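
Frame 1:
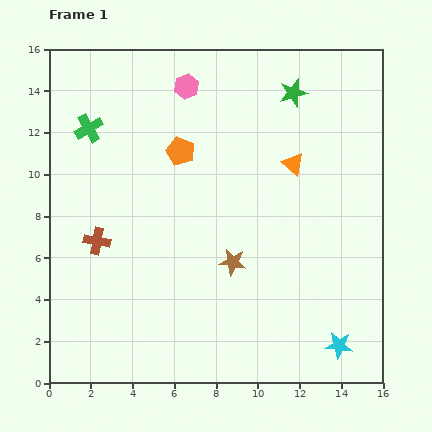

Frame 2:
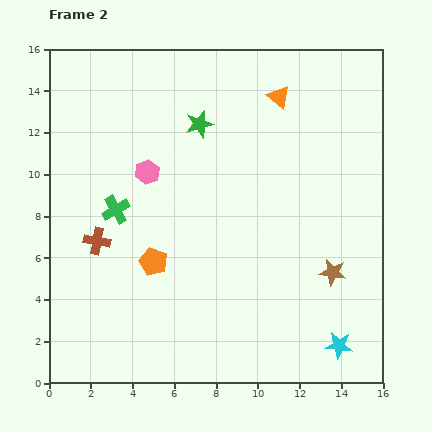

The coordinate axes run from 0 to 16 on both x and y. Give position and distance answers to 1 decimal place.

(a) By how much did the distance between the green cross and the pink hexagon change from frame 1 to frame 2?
-2.8

Distance in frame 1: 5.1. Distance in frame 2: 2.3.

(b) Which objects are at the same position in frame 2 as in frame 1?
the brown cross, the cyan star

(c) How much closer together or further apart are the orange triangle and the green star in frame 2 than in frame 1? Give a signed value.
+0.6

Distance in frame 1: 3.4. Distance in frame 2: 4.0.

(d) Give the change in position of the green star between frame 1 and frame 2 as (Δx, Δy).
(-4.5, -1.5)

The green star was at (11.7, 13.9) in frame 1 and (7.2, 12.4) in frame 2.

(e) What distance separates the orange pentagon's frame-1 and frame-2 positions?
5.5

The orange pentagon moved from (6.3, 11.1) to (5.0, 5.8), a distance of √(1.3² + 5.3²) ≈ 5.5.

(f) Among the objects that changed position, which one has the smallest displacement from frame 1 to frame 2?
the orange triangle

(moved 3.3)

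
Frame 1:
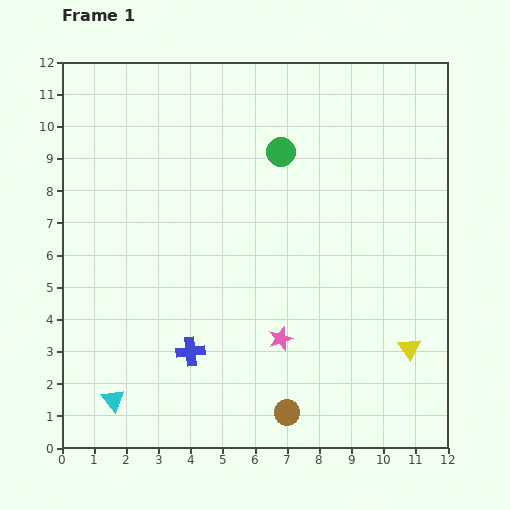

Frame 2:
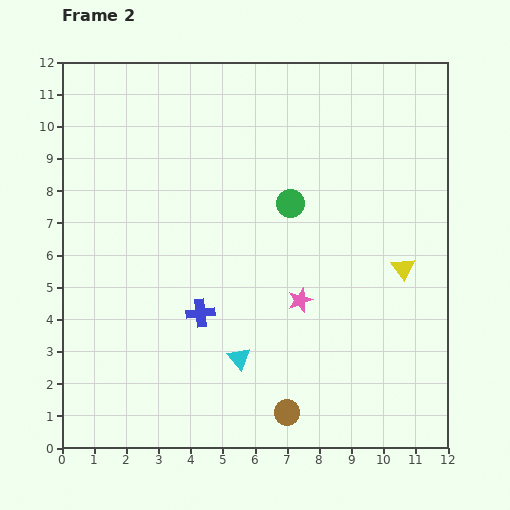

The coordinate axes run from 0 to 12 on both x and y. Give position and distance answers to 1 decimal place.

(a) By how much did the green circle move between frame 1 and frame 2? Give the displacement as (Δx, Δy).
(0.3, -1.6)

The green circle was at (6.8, 9.2) in frame 1 and (7.1, 7.6) in frame 2.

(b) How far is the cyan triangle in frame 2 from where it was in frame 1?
4.1

The cyan triangle moved from (1.6, 1.5) to (5.5, 2.8), a distance of √(3.9² + 1.3²) ≈ 4.1.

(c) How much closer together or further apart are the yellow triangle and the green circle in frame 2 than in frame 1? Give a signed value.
-3.3

Distance in frame 1: 7.3. Distance in frame 2: 4.0.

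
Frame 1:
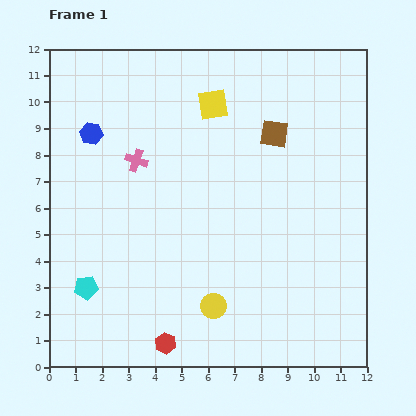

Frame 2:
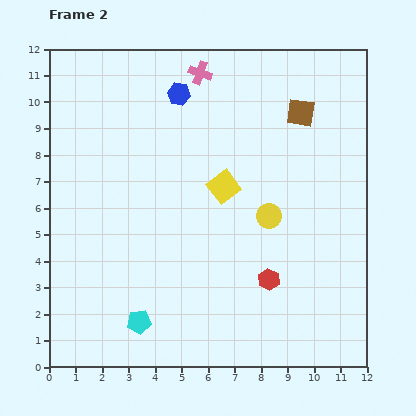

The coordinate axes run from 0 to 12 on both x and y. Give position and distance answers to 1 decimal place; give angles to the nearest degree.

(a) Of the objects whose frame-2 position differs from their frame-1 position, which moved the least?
the brown square

(moved 1.3)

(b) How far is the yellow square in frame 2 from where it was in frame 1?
3.1

The yellow square moved from (6.2, 9.9) to (6.6, 6.8), a distance of √(0.4² + 3.1²) ≈ 3.1.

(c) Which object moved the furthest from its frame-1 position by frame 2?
the red hexagon

(moved 4.6; next 4.1)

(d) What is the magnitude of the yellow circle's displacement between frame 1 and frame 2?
4.0

The yellow circle moved from (6.2, 2.3) to (8.3, 5.7), a distance of √(2.1² + 3.4²) ≈ 4.0.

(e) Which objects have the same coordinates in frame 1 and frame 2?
none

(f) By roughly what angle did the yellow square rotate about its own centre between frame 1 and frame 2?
28° counter-clockwise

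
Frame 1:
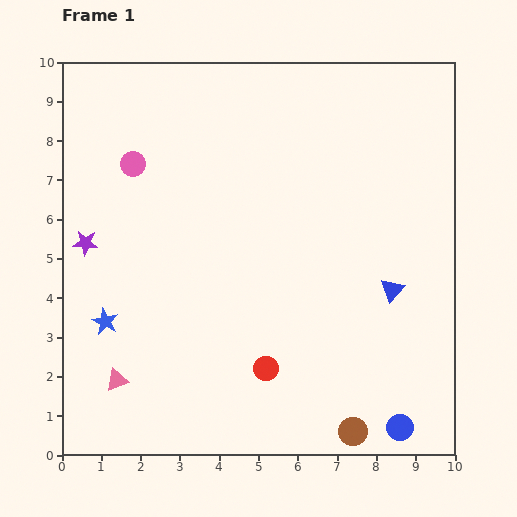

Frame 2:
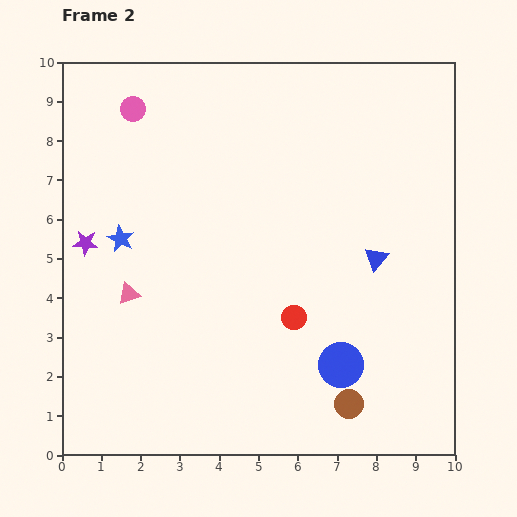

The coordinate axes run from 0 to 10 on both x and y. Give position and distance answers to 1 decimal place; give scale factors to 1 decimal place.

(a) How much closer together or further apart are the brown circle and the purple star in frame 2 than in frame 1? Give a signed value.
-0.4

Distance in frame 1: 8.3. Distance in frame 2: 7.9.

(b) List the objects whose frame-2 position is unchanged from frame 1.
the purple star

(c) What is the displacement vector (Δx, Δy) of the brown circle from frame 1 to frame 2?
(-0.1, 0.7)

The brown circle was at (7.4, 0.6) in frame 1 and (7.3, 1.3) in frame 2.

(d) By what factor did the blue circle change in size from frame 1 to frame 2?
1.7×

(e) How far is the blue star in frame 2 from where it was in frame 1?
2.1

The blue star moved from (1.1, 3.4) to (1.5, 5.5), a distance of √(0.4² + 2.1²) ≈ 2.1.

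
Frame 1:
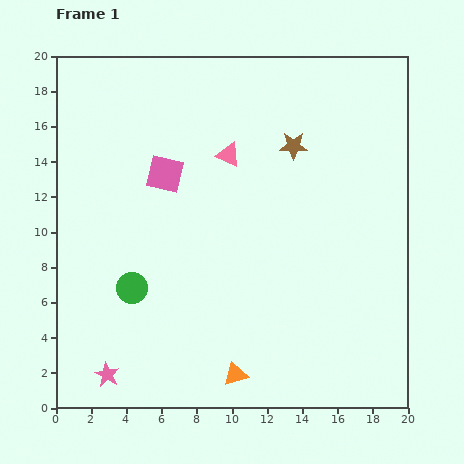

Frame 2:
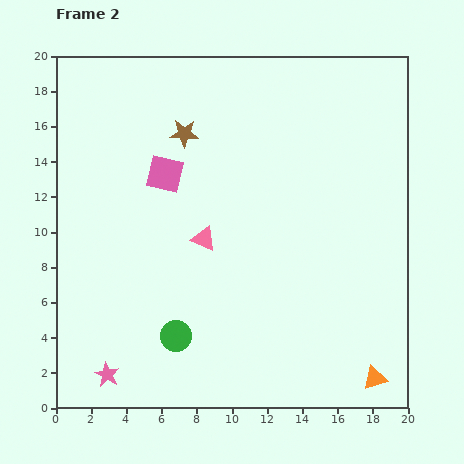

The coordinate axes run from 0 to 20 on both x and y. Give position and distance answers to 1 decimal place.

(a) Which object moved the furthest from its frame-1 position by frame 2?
the orange triangle

(moved 7.9; next 6.2)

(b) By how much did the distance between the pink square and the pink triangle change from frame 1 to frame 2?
+0.5

Distance in frame 1: 3.8. Distance in frame 2: 4.3.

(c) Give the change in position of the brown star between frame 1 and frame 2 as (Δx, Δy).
(-6.2, 0.7)

The brown star was at (13.5, 14.9) in frame 1 and (7.3, 15.6) in frame 2.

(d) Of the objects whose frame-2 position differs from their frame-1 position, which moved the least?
the green circle

(moved 3.7)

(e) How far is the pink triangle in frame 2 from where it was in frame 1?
5.0

The pink triangle moved from (9.8, 14.4) to (8.4, 9.6), a distance of √(1.4² + 4.8²) ≈ 5.0.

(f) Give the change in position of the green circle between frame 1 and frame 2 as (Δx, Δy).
(2.5, -2.7)

The green circle was at (4.3, 6.8) in frame 1 and (6.8, 4.1) in frame 2.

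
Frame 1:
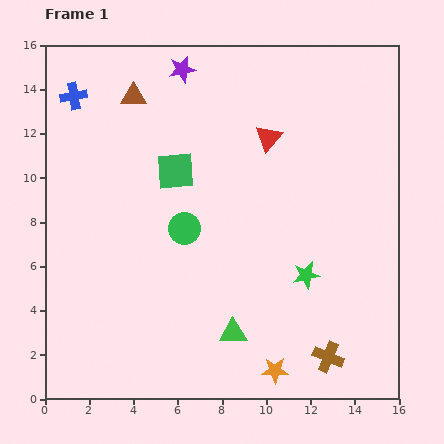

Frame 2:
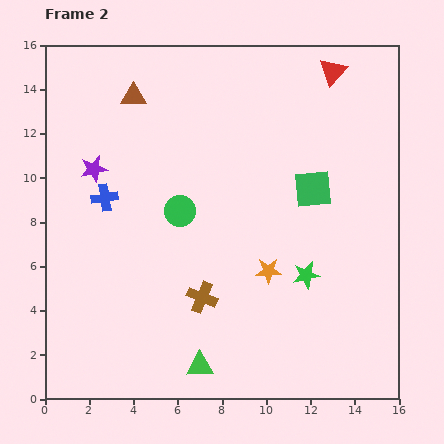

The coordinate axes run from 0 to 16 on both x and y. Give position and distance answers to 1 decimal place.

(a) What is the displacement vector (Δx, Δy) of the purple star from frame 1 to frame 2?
(-4.0, -4.5)

The purple star was at (6.2, 14.9) in frame 1 and (2.2, 10.4) in frame 2.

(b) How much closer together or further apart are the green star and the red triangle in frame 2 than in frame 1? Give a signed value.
+2.9

Distance in frame 1: 6.4. Distance in frame 2: 9.3.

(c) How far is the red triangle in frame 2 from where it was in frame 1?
4.2

The red triangle moved from (10.1, 11.8) to (13.0, 14.8), a distance of √(2.9² + 3.0²) ≈ 4.2.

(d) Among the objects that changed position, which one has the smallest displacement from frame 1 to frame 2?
the green circle

(moved 0.8)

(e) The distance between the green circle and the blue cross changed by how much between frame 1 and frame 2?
-4.3

Distance in frame 1: 7.8. Distance in frame 2: 3.5.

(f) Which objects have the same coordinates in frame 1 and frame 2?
the brown triangle, the green star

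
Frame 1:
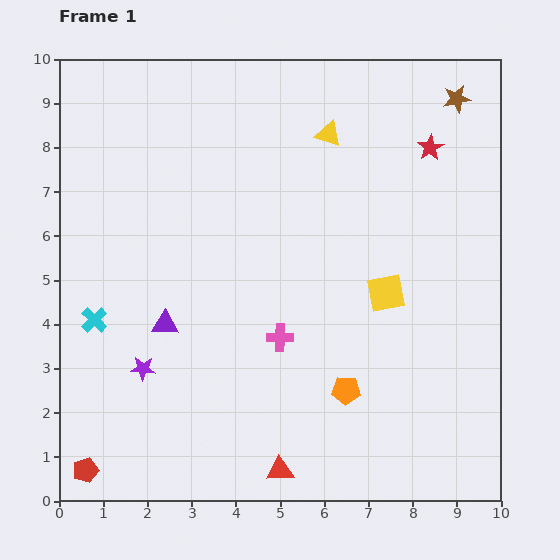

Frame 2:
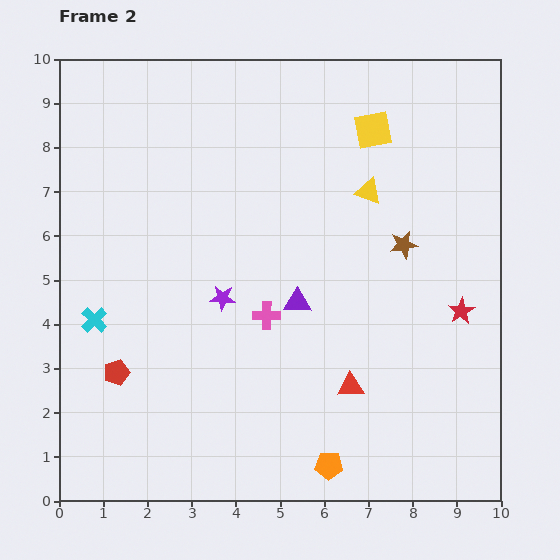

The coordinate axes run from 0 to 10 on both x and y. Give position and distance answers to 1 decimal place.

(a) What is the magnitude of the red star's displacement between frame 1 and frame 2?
3.8

The red star moved from (8.4, 8.0) to (9.1, 4.3), a distance of √(0.7² + 3.7²) ≈ 3.8.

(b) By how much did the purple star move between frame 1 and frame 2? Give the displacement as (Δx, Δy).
(1.8, 1.6)

The purple star was at (1.9, 3.0) in frame 1 and (3.7, 4.6) in frame 2.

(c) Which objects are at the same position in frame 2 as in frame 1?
the cyan cross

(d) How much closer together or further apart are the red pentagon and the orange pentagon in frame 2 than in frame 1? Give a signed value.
-1.0

Distance in frame 1: 6.2. Distance in frame 2: 5.2.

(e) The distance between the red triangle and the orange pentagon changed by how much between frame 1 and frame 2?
-0.4

Distance in frame 1: 2.3. Distance in frame 2: 1.9.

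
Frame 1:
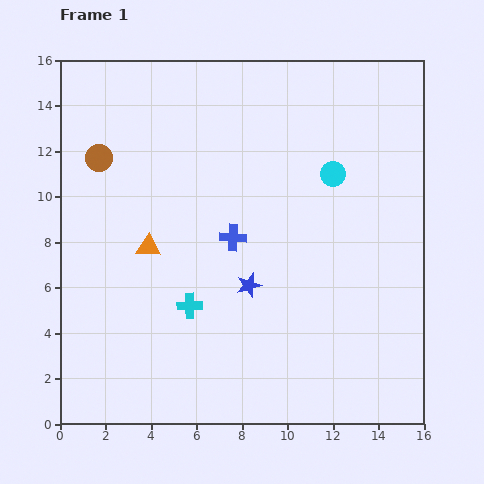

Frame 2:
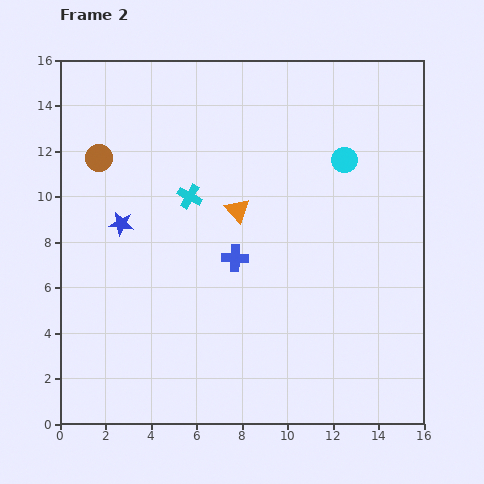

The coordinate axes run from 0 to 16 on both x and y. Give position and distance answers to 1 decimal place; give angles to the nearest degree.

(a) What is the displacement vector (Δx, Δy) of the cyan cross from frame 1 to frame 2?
(0.0, 4.8)

The cyan cross was at (5.7, 5.2) in frame 1 and (5.7, 10.0) in frame 2.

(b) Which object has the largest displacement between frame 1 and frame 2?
the blue star

(moved 6.2; next 4.8)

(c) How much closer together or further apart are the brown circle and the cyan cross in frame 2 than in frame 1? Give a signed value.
-3.3

Distance in frame 1: 7.6. Distance in frame 2: 4.3.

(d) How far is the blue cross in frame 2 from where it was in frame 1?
0.9

The blue cross moved from (7.6, 8.2) to (7.7, 7.3), a distance of √(0.1² + 0.9²) ≈ 0.9.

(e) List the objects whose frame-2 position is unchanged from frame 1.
the brown circle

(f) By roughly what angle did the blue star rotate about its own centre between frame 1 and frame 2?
24° clockwise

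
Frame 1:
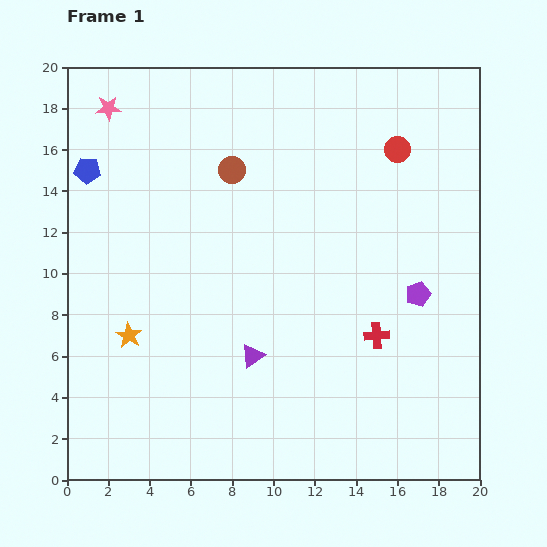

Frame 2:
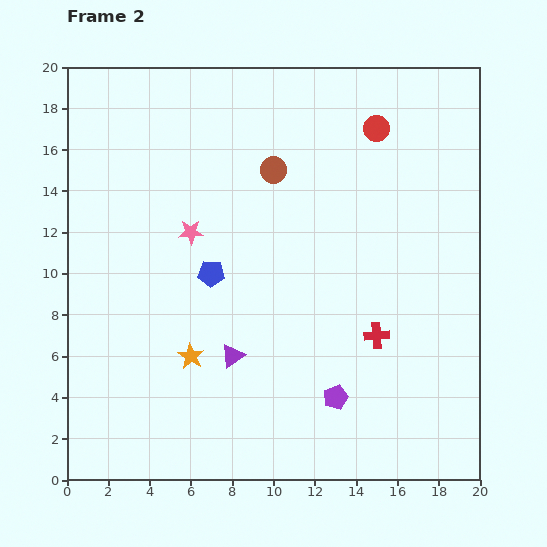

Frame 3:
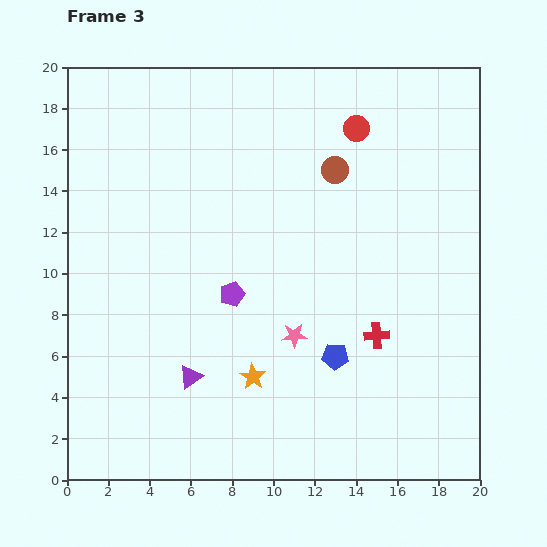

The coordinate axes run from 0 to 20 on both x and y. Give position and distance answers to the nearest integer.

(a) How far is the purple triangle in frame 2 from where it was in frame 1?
1

The purple triangle moved from (9, 6) to (8, 6), a distance of √(1² + 0²) ≈ 1.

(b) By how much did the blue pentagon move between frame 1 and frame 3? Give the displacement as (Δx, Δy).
(12, -9)

The blue pentagon was at (1, 15) in frame 1 and (13, 6) in frame 3.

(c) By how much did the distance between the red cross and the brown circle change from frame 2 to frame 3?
-1

Distance in frame 2: 9. Distance in frame 3: 8.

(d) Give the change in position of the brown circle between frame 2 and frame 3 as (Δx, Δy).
(3, 0)

The brown circle was at (10, 15) in frame 2 and (13, 15) in frame 3.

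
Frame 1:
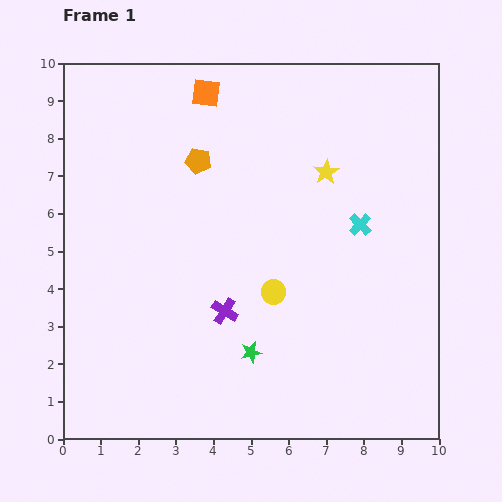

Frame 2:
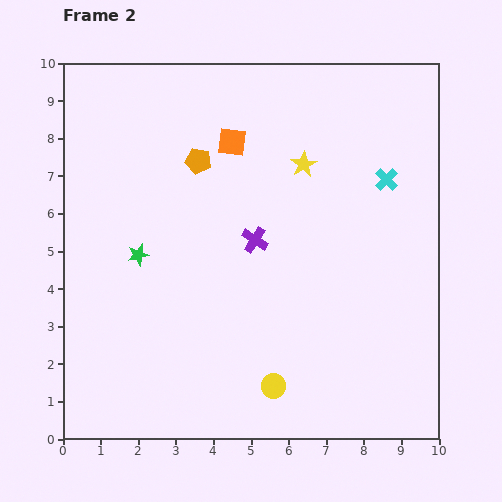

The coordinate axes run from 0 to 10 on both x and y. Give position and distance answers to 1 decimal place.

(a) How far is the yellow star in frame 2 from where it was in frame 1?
0.6

The yellow star moved from (7.0, 7.1) to (6.4, 7.3), a distance of √(0.6² + 0.2²) ≈ 0.6.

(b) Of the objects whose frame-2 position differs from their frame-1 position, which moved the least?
the yellow star

(moved 0.6)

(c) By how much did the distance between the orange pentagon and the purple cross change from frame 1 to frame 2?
-1.5

Distance in frame 1: 4.1. Distance in frame 2: 2.6.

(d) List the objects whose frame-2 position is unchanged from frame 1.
the orange pentagon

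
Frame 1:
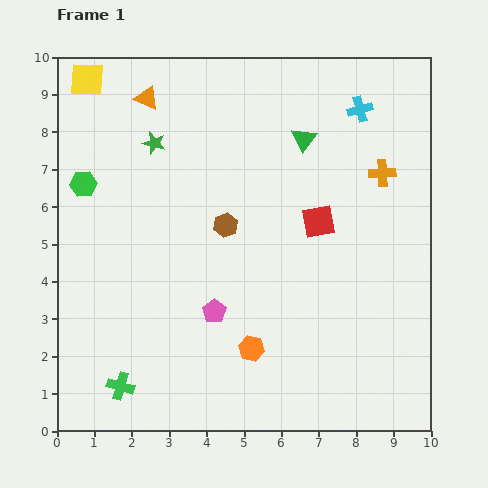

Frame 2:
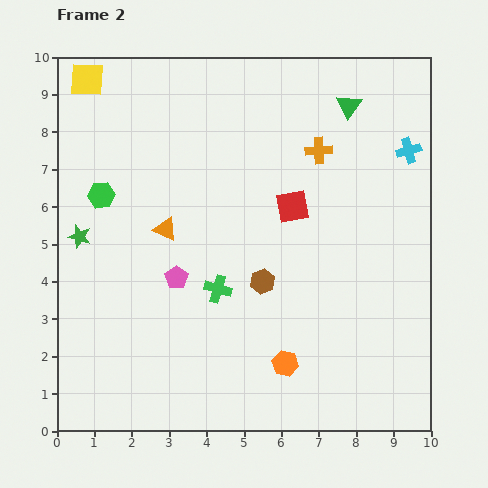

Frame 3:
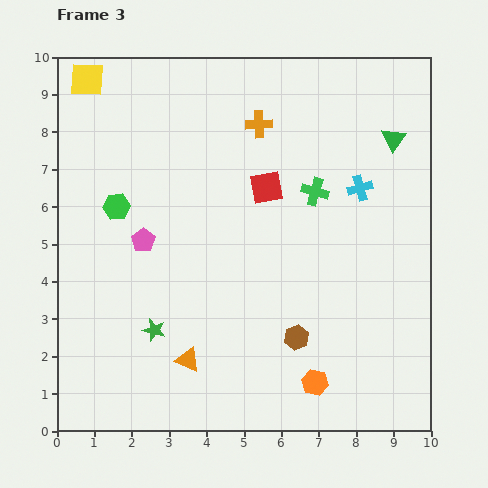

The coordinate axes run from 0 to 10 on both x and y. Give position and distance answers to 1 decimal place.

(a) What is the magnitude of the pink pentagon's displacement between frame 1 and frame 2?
1.3

The pink pentagon moved from (4.2, 3.2) to (3.2, 4.1), a distance of √(1.0² + 0.9²) ≈ 1.3.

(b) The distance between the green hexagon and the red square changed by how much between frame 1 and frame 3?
-2.4

Distance in frame 1: 6.4. Distance in frame 3: 4.0.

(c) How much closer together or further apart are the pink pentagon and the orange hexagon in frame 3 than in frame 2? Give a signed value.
+2.3

Distance in frame 2: 3.7. Distance in frame 3: 6.0.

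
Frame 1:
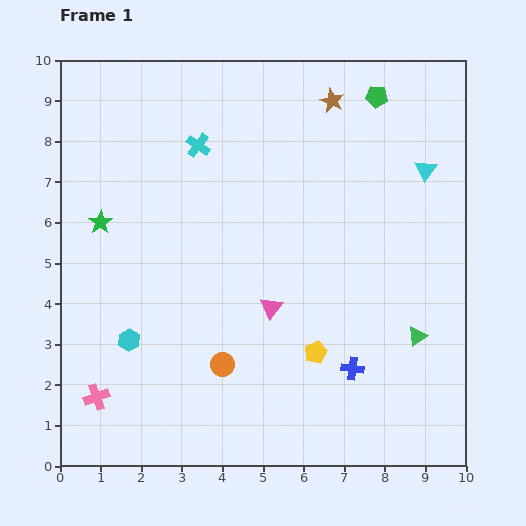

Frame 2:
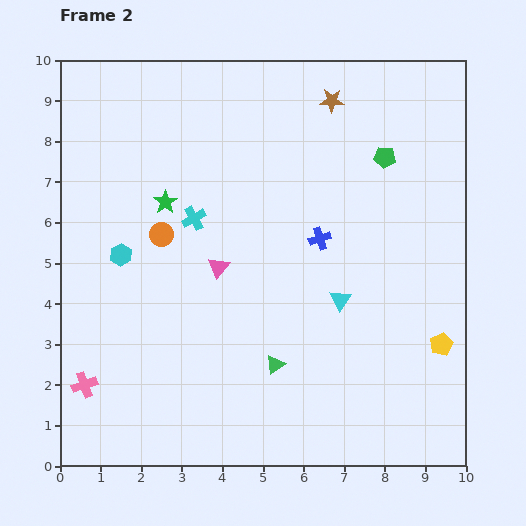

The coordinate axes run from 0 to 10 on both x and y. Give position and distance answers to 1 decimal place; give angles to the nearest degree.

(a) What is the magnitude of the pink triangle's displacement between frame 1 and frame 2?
1.6

The pink triangle moved from (5.2, 3.9) to (3.9, 4.9), a distance of √(1.3² + 1.0²) ≈ 1.6.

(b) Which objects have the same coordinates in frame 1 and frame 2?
the brown star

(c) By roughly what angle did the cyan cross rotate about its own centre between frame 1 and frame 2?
25° clockwise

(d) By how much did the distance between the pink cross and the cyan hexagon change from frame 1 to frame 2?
+1.7

Distance in frame 1: 1.6. Distance in frame 2: 3.3.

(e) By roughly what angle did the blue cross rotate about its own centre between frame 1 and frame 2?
25° counter-clockwise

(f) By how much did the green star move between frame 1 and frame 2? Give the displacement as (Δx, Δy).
(1.6, 0.5)

The green star was at (1.0, 6.0) in frame 1 and (2.6, 6.5) in frame 2.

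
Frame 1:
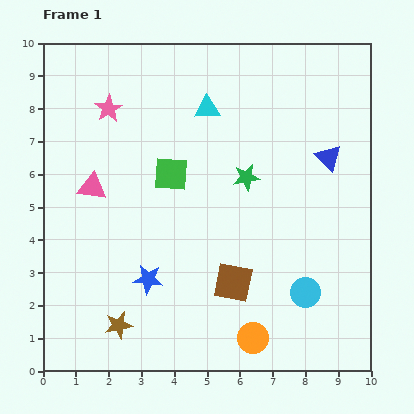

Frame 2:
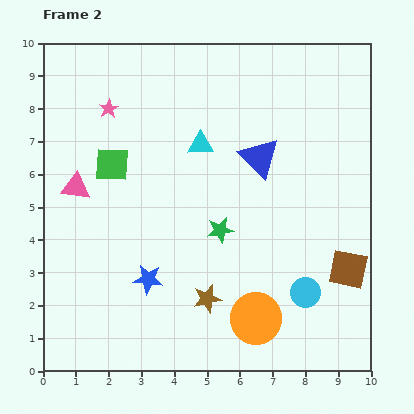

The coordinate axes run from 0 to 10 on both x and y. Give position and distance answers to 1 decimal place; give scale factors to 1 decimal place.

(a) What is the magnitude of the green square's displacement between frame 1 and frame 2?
1.8

The green square moved from (3.9, 6.0) to (2.1, 6.3), a distance of √(1.8² + 0.3²) ≈ 1.8.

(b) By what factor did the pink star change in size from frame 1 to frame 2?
0.7×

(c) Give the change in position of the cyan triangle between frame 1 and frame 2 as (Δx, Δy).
(-0.2, -1.1)

The cyan triangle was at (5.0, 8.0) in frame 1 and (4.8, 6.9) in frame 2.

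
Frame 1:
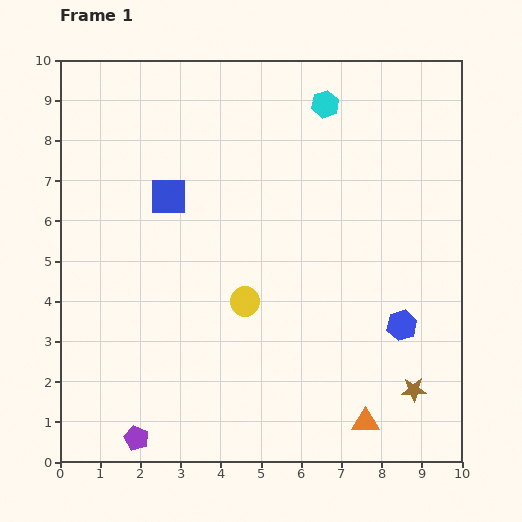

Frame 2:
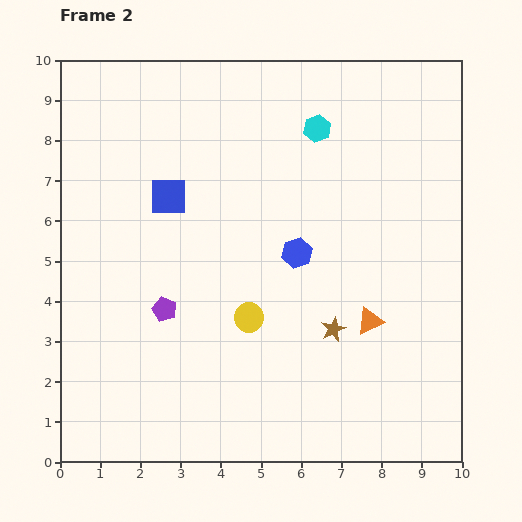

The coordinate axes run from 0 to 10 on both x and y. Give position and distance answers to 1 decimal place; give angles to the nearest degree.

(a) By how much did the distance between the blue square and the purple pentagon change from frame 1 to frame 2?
-3.3

Distance in frame 1: 6.1. Distance in frame 2: 2.8.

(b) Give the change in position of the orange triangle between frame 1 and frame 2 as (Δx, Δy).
(0.1, 2.5)

The orange triangle was at (7.6, 1.0) in frame 1 and (7.7, 3.5) in frame 2.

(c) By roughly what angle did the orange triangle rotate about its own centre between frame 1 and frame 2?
24° counter-clockwise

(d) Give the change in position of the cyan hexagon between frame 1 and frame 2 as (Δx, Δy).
(-0.2, -0.6)

The cyan hexagon was at (6.6, 8.9) in frame 1 and (6.4, 8.3) in frame 2.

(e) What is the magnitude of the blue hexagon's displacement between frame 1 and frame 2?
3.2

The blue hexagon moved from (8.5, 3.4) to (5.9, 5.2), a distance of √(2.6² + 1.8²) ≈ 3.2.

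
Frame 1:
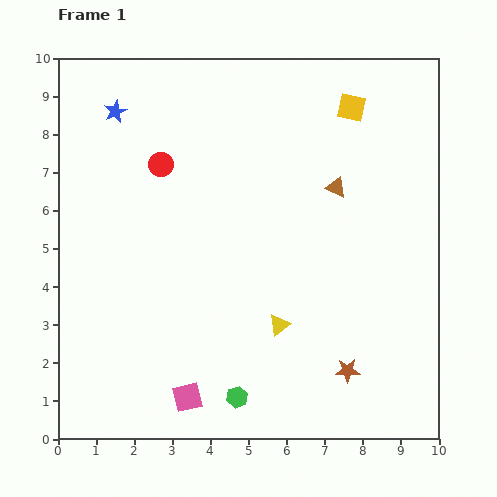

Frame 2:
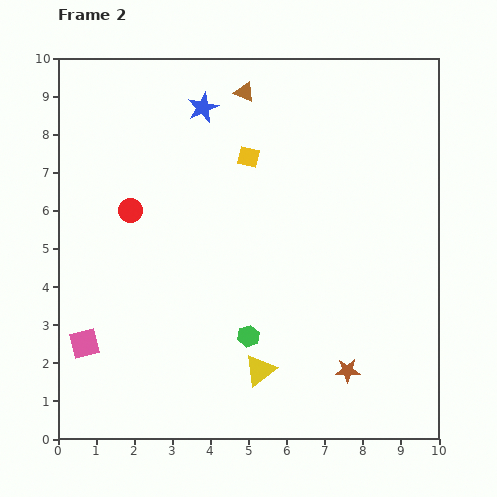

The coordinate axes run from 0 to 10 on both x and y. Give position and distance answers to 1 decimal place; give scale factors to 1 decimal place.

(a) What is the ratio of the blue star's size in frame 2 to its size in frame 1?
1.3×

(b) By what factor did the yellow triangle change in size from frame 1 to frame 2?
1.5×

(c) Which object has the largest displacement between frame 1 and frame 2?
the brown triangle

(moved 3.5; next 3.0)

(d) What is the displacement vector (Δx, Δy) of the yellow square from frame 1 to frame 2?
(-2.7, -1.3)

The yellow square was at (7.7, 8.7) in frame 1 and (5.0, 7.4) in frame 2.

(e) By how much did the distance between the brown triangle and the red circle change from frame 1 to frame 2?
-0.3

Distance in frame 1: 4.6. Distance in frame 2: 4.3.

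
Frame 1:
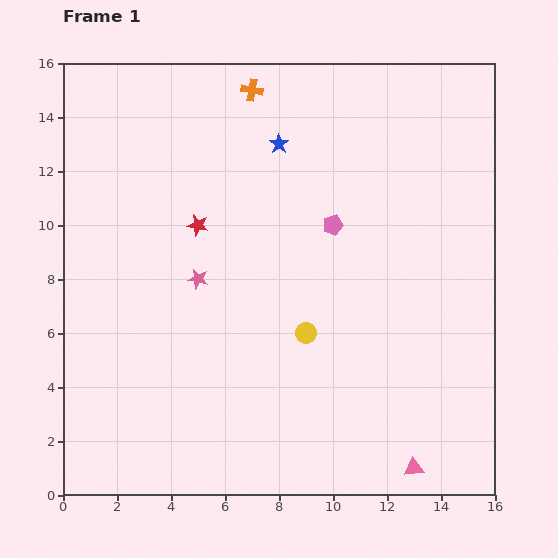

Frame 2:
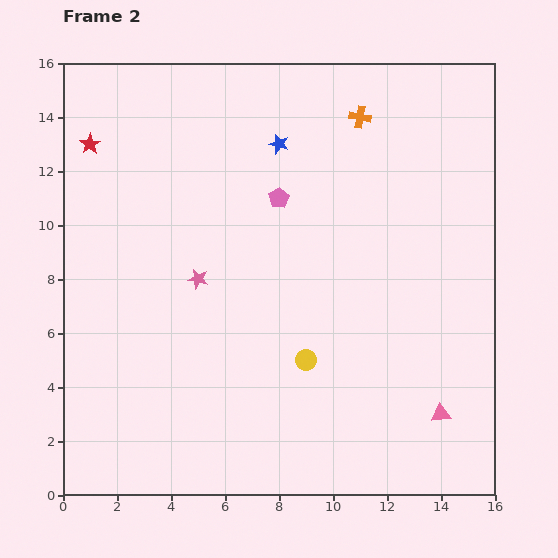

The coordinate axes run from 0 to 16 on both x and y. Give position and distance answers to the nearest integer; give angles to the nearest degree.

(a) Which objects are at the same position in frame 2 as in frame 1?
the blue star, the pink star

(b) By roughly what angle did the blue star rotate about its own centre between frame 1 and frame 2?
19° counter-clockwise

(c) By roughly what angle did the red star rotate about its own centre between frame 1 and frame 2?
28° clockwise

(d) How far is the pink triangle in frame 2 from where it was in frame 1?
2

The pink triangle moved from (13, 1) to (14, 3), a distance of √(1² + 2²) ≈ 2.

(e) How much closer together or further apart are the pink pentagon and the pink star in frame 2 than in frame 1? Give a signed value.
-1

Distance in frame 1: 5. Distance in frame 2: 4.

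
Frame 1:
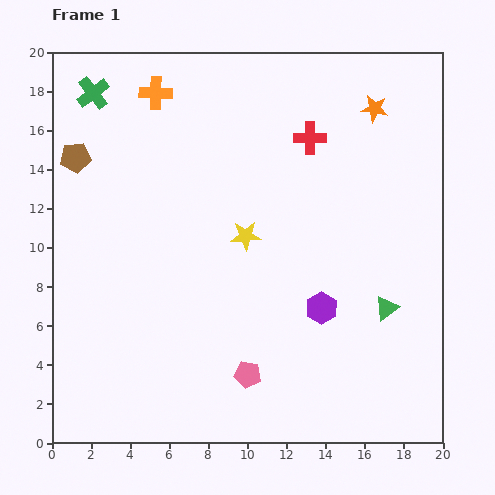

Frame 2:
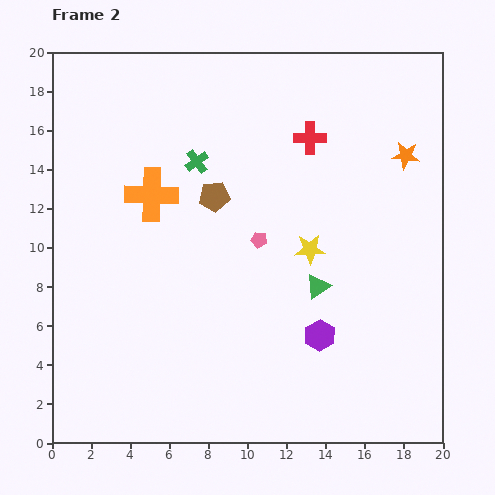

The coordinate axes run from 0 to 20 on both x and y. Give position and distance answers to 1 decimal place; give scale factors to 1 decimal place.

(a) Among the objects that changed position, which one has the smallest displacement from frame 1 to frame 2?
the purple hexagon

(moved 1.4)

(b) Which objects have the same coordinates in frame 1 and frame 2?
the red cross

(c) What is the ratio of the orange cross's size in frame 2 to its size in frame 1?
1.6×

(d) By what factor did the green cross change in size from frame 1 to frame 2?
0.7×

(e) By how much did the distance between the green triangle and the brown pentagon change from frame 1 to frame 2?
-10.7

Distance in frame 1: 17.7. Distance in frame 2: 7.0.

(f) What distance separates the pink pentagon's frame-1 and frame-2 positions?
6.9

The pink pentagon moved from (10.0, 3.5) to (10.6, 10.4), a distance of √(0.6² + 6.9²) ≈ 6.9.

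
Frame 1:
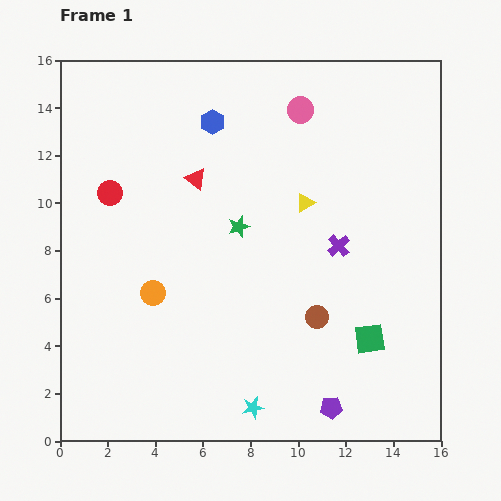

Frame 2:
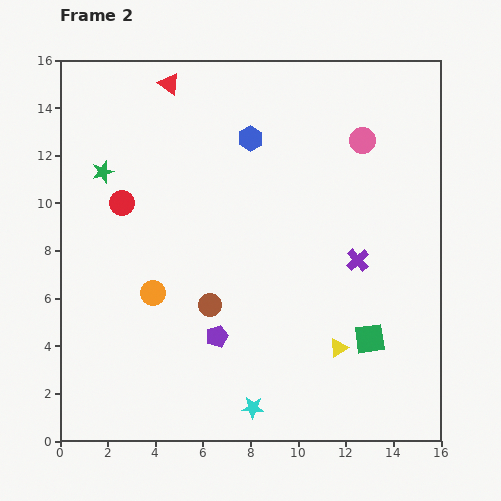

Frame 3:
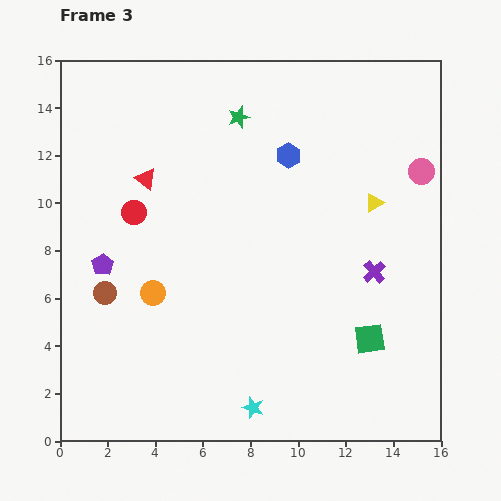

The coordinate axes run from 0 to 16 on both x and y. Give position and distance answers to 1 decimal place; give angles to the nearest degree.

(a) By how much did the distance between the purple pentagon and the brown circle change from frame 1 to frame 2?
-2.5

Distance in frame 1: 3.8. Distance in frame 2: 1.3.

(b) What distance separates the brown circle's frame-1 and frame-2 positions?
4.5

The brown circle moved from (10.8, 5.2) to (6.3, 5.7), a distance of √(4.5² + 0.5²) ≈ 4.5.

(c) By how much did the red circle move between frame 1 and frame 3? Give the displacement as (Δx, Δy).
(1.0, -0.8)

The red circle was at (2.1, 10.4) in frame 1 and (3.1, 9.6) in frame 3.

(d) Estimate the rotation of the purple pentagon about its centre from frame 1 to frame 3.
31° counter-clockwise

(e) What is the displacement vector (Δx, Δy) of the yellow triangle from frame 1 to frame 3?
(2.9, 0.0)

The yellow triangle was at (10.3, 10.0) in frame 1 and (13.2, 10.0) in frame 3.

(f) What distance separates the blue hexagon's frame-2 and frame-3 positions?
1.7

The blue hexagon moved from (8.0, 12.7) to (9.6, 12.0), a distance of √(1.6² + 0.7²) ≈ 1.7.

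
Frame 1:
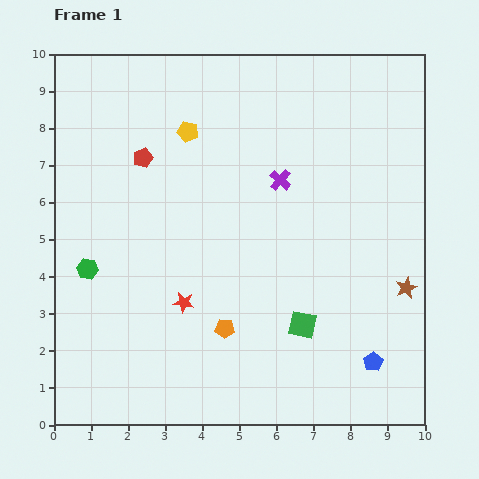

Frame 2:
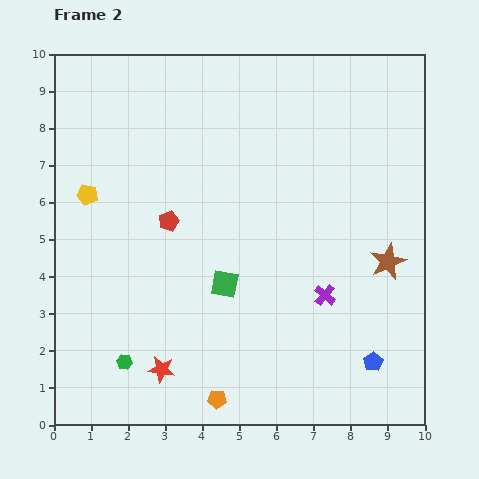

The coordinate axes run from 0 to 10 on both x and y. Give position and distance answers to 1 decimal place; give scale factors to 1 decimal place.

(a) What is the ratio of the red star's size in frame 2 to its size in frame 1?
1.3×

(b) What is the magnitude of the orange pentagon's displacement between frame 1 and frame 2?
1.9

The orange pentagon moved from (4.6, 2.6) to (4.4, 0.7), a distance of √(0.2² + 1.9²) ≈ 1.9.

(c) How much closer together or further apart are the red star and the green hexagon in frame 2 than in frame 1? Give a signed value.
-1.8

Distance in frame 1: 2.8. Distance in frame 2: 1.0.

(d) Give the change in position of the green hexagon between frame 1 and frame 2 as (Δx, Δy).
(1.0, -2.5)

The green hexagon was at (0.9, 4.2) in frame 1 and (1.9, 1.7) in frame 2.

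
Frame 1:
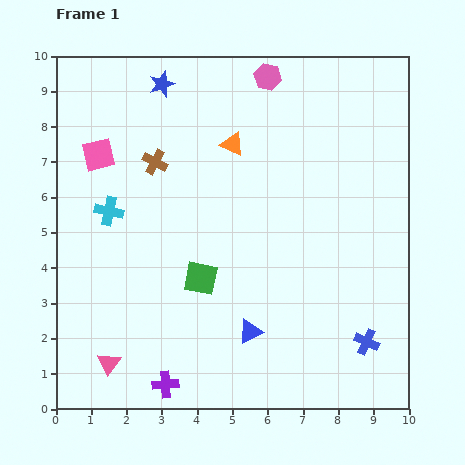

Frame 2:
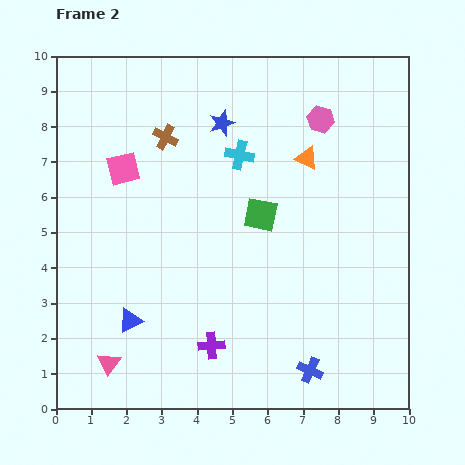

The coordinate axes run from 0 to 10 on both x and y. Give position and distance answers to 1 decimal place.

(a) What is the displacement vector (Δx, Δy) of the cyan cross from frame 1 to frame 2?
(3.7, 1.6)

The cyan cross was at (1.5, 5.6) in frame 1 and (5.2, 7.2) in frame 2.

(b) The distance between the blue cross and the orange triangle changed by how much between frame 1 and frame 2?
-0.8

Distance in frame 1: 6.8. Distance in frame 2: 6.0.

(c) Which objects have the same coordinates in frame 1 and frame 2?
the pink triangle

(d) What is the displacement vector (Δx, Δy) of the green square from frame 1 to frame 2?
(1.7, 1.8)

The green square was at (4.1, 3.7) in frame 1 and (5.8, 5.5) in frame 2.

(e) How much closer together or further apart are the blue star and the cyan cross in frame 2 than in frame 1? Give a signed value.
-2.9

Distance in frame 1: 3.9. Distance in frame 2: 1.0.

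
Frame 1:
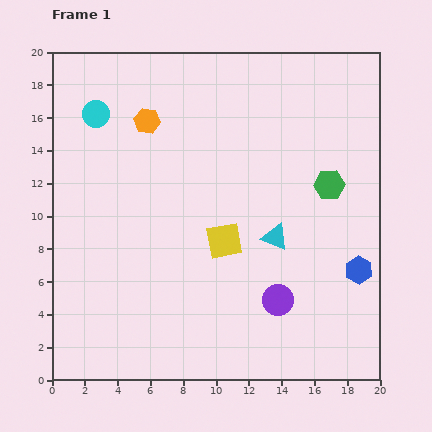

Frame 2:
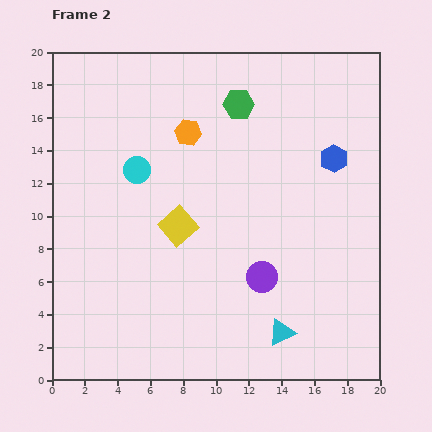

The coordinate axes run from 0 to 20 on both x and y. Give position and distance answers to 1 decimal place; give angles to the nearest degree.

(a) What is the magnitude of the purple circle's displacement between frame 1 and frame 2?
1.7

The purple circle moved from (13.8, 4.9) to (12.8, 6.3), a distance of √(1.0² + 1.4²) ≈ 1.7.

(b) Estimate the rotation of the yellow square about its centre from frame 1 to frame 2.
30° counter-clockwise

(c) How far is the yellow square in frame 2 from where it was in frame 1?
2.9

The yellow square moved from (10.5, 8.5) to (7.7, 9.4), a distance of √(2.8² + 0.9²) ≈ 2.9.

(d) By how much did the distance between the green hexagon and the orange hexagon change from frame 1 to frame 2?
-8.3

Distance in frame 1: 11.8. Distance in frame 2: 3.5.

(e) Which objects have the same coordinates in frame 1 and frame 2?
none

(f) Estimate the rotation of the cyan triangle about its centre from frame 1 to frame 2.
50° counter-clockwise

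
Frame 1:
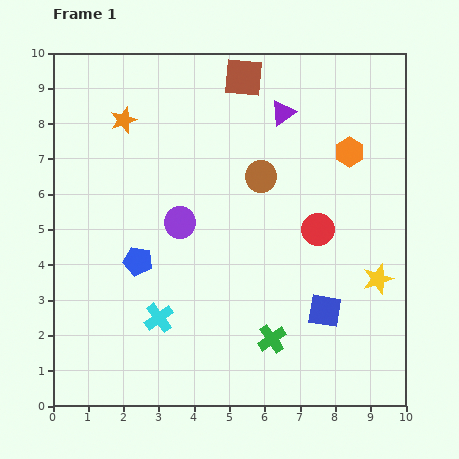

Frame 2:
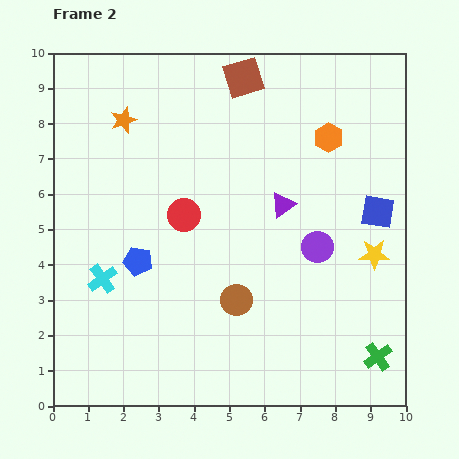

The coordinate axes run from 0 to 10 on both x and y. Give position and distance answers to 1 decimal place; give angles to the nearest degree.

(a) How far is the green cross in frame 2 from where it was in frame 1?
3.0

The green cross moved from (6.2, 1.9) to (9.2, 1.4), a distance of √(3.0² + 0.5²) ≈ 3.0.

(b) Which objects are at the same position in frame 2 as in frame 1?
the brown square, the orange star, the blue pentagon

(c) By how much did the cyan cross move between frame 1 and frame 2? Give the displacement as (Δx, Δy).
(-1.6, 1.1)

The cyan cross was at (3.0, 2.5) in frame 1 and (1.4, 3.6) in frame 2.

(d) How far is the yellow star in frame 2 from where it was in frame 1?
0.7

The yellow star moved from (9.2, 3.6) to (9.1, 4.3), a distance of √(0.1² + 0.7²) ≈ 0.7.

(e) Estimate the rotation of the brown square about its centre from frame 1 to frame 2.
23° counter-clockwise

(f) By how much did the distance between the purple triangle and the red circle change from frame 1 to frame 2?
-0.6

Distance in frame 1: 3.4. Distance in frame 2: 2.8.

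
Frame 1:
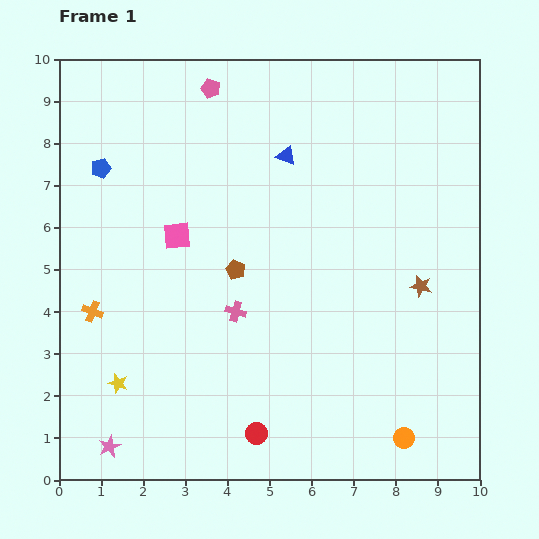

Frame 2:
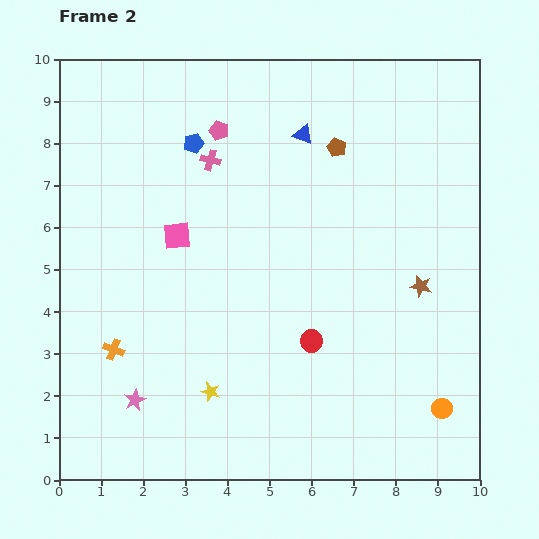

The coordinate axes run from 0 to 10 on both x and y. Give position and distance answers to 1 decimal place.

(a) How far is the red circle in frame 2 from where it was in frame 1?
2.6

The red circle moved from (4.7, 1.1) to (6.0, 3.3), a distance of √(1.3² + 2.2²) ≈ 2.6.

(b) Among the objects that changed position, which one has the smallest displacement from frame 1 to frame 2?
the blue triangle

(moved 0.6)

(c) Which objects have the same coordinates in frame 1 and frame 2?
the brown star, the pink square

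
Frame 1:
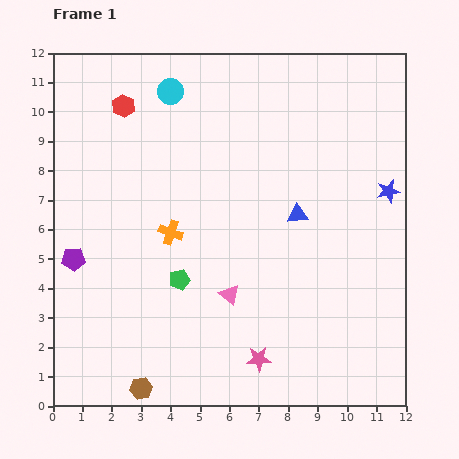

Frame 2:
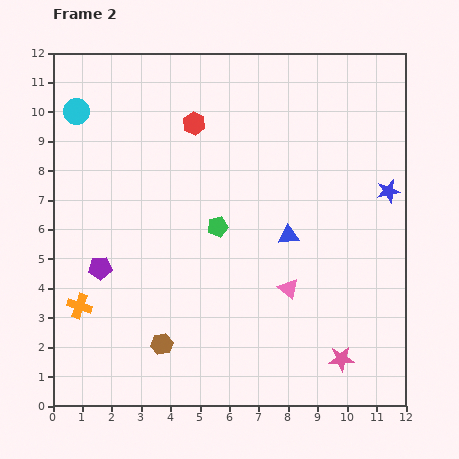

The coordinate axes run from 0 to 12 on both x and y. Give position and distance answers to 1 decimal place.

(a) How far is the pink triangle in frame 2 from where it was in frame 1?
2.0

The pink triangle moved from (6.0, 3.8) to (8.0, 4.0), a distance of √(2.0² + 0.2²) ≈ 2.0.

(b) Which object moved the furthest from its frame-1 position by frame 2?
the orange cross

(moved 4.0; next 3.3)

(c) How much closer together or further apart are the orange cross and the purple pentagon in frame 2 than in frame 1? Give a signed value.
-1.9

Distance in frame 1: 3.4. Distance in frame 2: 1.5.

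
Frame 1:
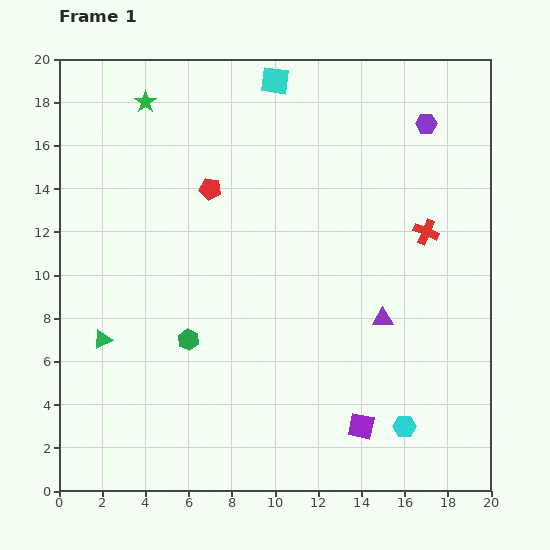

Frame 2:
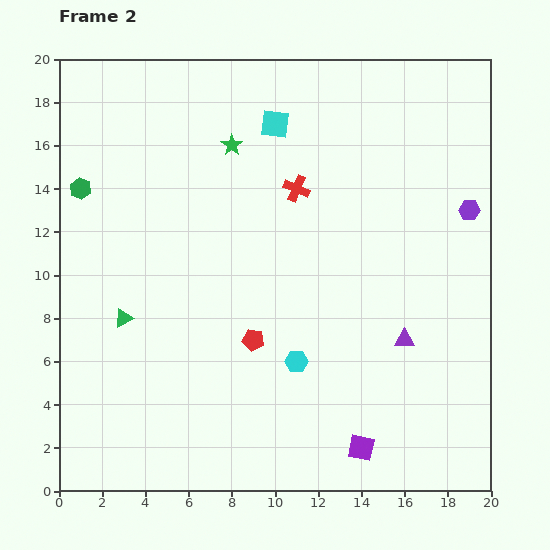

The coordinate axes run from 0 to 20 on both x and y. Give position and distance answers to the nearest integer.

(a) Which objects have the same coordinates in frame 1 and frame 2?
none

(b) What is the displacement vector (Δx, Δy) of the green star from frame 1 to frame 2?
(4, -2)

The green star was at (4, 18) in frame 1 and (8, 16) in frame 2.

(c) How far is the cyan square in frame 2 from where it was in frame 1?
2

The cyan square moved from (10, 19) to (10, 17), a distance of √(0² + 2²) ≈ 2.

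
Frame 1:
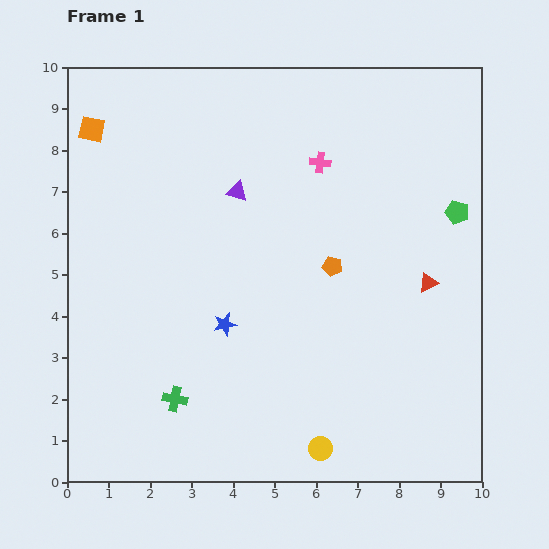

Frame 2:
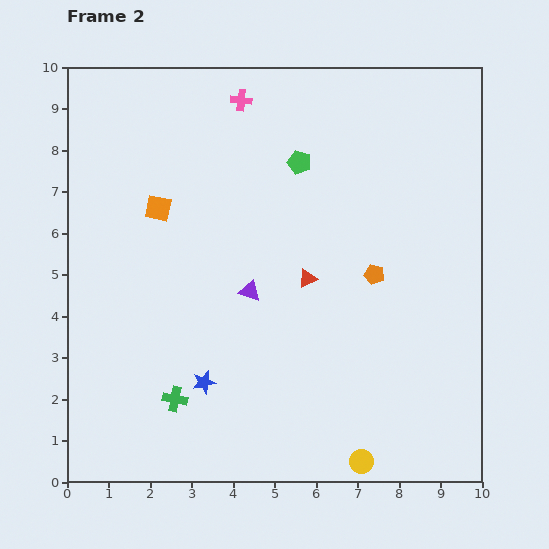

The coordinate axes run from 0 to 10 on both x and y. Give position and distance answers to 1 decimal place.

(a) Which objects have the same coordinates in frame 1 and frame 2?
the green cross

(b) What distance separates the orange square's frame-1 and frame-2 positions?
2.5

The orange square moved from (0.6, 8.5) to (2.2, 6.6), a distance of √(1.6² + 1.9²) ≈ 2.5.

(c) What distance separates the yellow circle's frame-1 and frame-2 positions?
1.0

The yellow circle moved from (6.1, 0.8) to (7.1, 0.5), a distance of √(1.0² + 0.3²) ≈ 1.0.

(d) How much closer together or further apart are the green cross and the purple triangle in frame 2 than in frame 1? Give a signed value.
-2.0

Distance in frame 1: 5.2. Distance in frame 2: 3.2.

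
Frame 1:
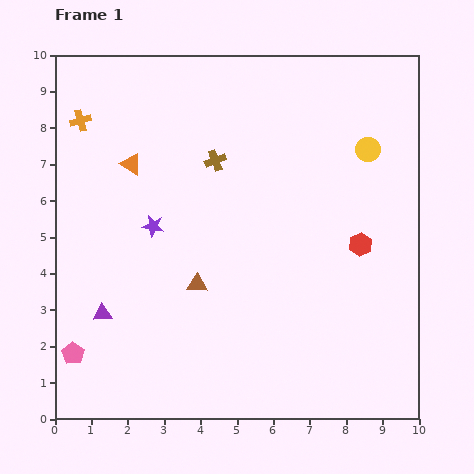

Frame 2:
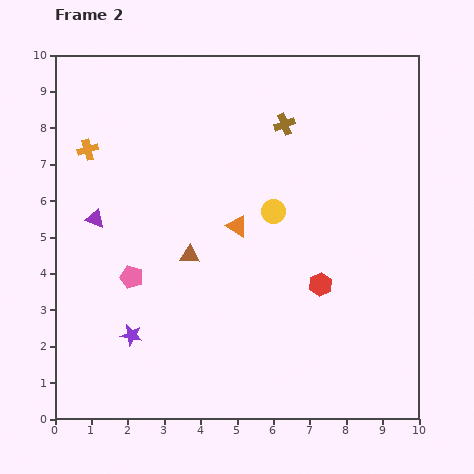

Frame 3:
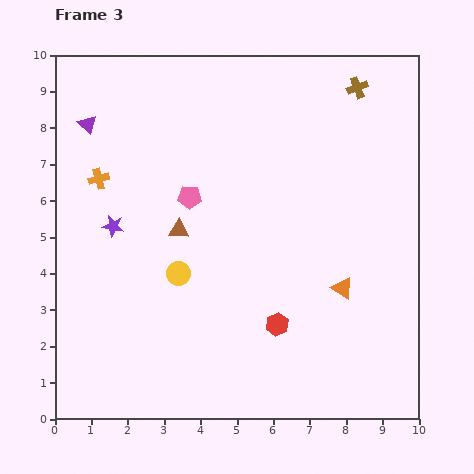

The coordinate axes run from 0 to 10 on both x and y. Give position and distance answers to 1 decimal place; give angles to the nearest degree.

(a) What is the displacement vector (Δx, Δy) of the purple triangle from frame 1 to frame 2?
(-0.2, 2.6)

The purple triangle was at (1.3, 2.9) in frame 1 and (1.1, 5.5) in frame 2.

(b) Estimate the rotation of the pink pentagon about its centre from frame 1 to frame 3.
31° counter-clockwise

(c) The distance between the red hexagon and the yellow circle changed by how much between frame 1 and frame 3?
+0.4

Distance in frame 1: 2.6. Distance in frame 3: 3.0.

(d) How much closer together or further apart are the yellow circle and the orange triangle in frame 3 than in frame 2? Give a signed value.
+3.4

Distance in frame 2: 1.1. Distance in frame 3: 4.5.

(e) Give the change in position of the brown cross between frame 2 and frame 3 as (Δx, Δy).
(2.0, 1.0)

The brown cross was at (6.3, 8.1) in frame 2 and (8.3, 9.1) in frame 3.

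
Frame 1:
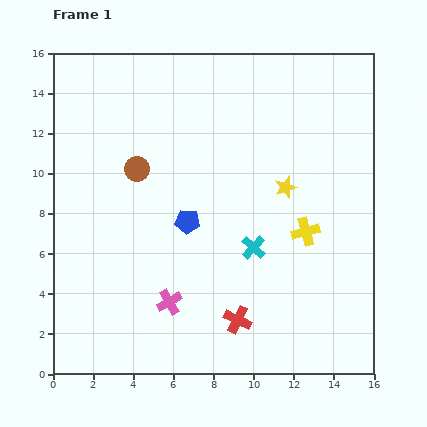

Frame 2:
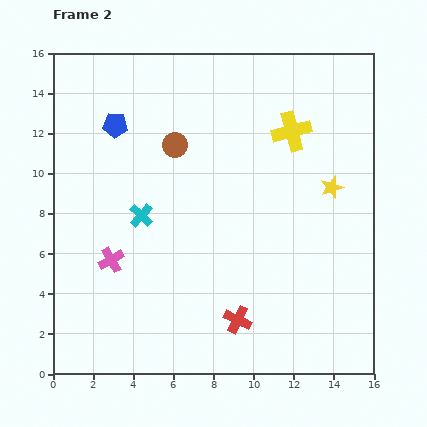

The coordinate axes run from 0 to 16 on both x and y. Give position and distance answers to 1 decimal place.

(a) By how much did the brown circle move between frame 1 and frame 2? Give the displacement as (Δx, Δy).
(1.9, 1.2)

The brown circle was at (4.2, 10.2) in frame 1 and (6.1, 11.4) in frame 2.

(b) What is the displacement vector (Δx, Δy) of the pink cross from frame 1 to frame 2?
(-2.9, 2.1)

The pink cross was at (5.8, 3.6) in frame 1 and (2.9, 5.7) in frame 2.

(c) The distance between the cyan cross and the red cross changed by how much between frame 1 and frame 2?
+3.4

Distance in frame 1: 3.7. Distance in frame 2: 7.1.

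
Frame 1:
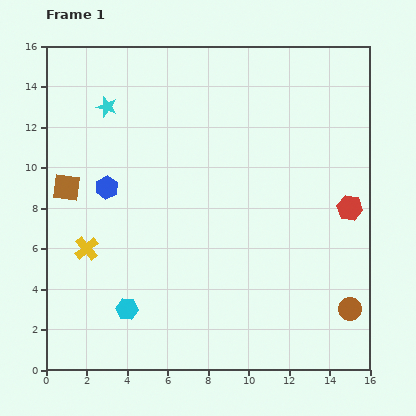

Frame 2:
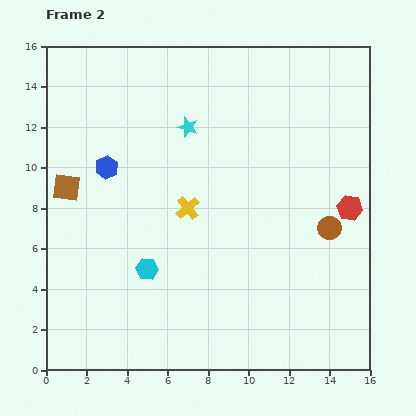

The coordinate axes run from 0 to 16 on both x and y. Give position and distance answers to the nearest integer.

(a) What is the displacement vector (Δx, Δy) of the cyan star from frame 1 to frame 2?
(4, -1)

The cyan star was at (3, 13) in frame 1 and (7, 12) in frame 2.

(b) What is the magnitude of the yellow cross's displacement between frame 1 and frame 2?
5

The yellow cross moved from (2, 6) to (7, 8), a distance of √(5² + 2²) ≈ 5.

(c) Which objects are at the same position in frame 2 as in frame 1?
the red hexagon, the brown square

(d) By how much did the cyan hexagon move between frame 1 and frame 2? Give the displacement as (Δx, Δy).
(1, 2)

The cyan hexagon was at (4, 3) in frame 1 and (5, 5) in frame 2.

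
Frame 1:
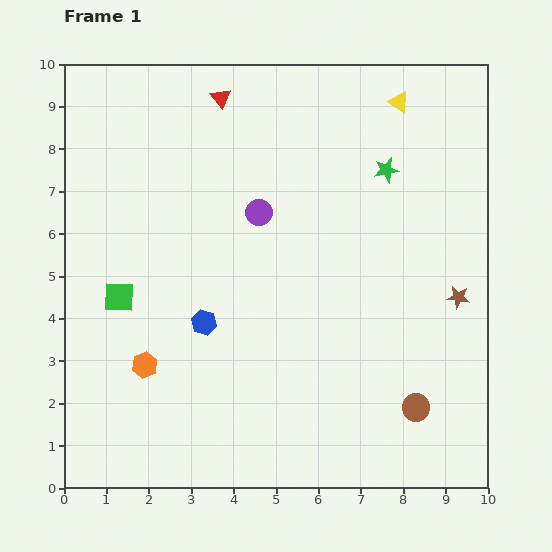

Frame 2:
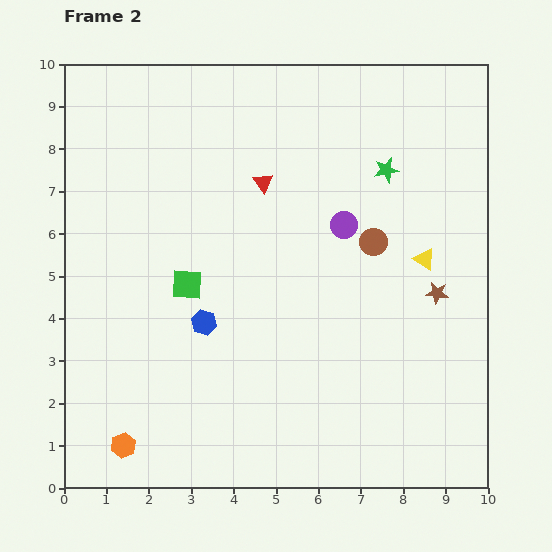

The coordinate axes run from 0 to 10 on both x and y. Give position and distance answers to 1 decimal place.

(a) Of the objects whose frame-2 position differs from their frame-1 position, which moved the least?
the brown star

(moved 0.5)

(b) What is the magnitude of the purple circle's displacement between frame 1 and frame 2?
2.0

The purple circle moved from (4.6, 6.5) to (6.6, 6.2), a distance of √(2.0² + 0.3²) ≈ 2.0.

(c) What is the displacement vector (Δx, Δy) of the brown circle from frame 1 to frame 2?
(-1.0, 3.9)

The brown circle was at (8.3, 1.9) in frame 1 and (7.3, 5.8) in frame 2.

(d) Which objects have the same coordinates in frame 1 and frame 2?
the green star, the blue hexagon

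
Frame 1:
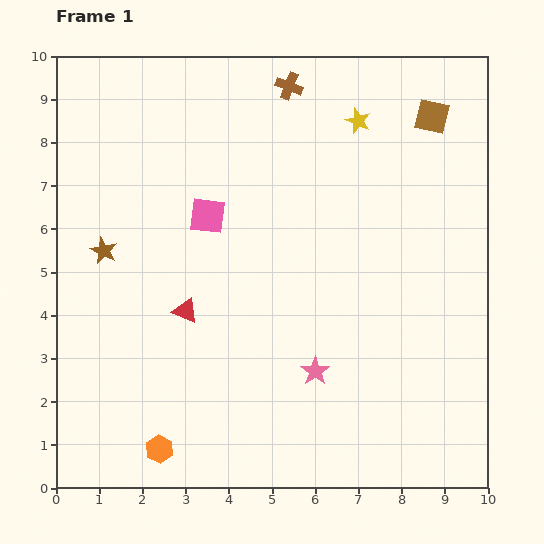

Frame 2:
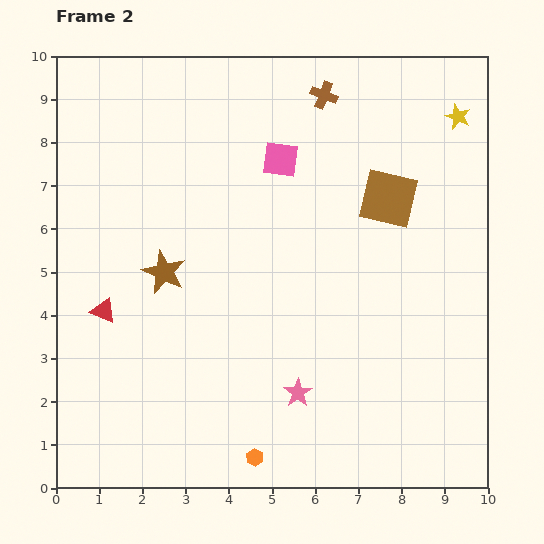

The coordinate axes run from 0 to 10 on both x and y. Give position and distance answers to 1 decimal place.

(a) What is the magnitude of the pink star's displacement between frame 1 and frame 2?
0.6

The pink star moved from (6.0, 2.7) to (5.6, 2.2), a distance of √(0.4² + 0.5²) ≈ 0.6.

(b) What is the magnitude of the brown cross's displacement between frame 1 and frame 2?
0.8

The brown cross moved from (5.4, 9.3) to (6.2, 9.1), a distance of √(0.8² + 0.2²) ≈ 0.8.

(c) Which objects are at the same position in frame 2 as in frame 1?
none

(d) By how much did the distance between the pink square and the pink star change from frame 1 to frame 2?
+1.0

Distance in frame 1: 4.4. Distance in frame 2: 5.4.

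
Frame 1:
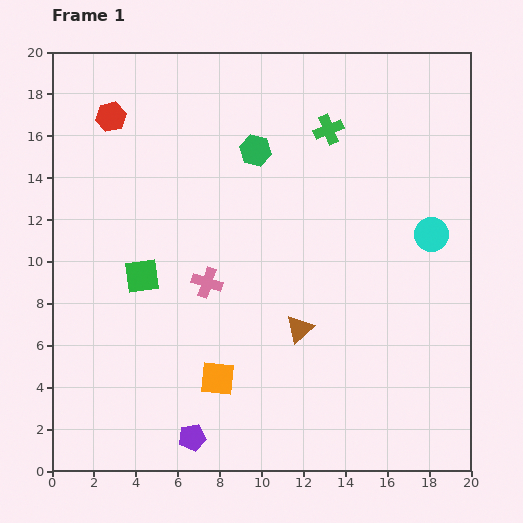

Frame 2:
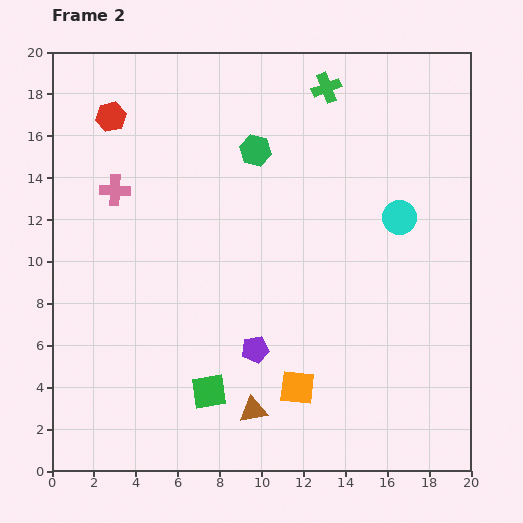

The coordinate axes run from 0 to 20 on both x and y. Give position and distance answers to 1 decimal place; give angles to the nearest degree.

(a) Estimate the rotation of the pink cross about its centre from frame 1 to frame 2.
16° counter-clockwise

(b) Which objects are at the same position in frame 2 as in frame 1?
the green hexagon, the red hexagon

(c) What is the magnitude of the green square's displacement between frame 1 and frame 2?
6.4

The green square moved from (4.3, 9.3) to (7.5, 3.8), a distance of √(3.2² + 5.5²) ≈ 6.4.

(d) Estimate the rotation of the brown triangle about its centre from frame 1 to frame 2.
31° clockwise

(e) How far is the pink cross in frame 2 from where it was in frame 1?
6.2

The pink cross moved from (7.4, 9.0) to (3.0, 13.4), a distance of √(4.4² + 4.4²) ≈ 6.2.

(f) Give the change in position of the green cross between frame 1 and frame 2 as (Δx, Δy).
(-0.1, 2.0)

The green cross was at (13.2, 16.3) in frame 1 and (13.1, 18.3) in frame 2.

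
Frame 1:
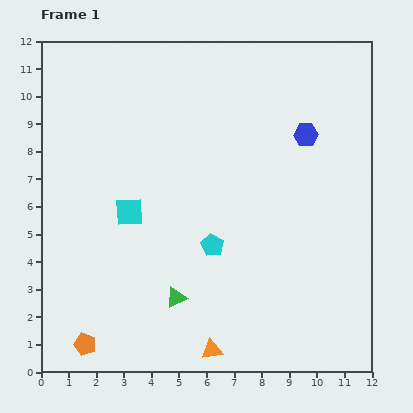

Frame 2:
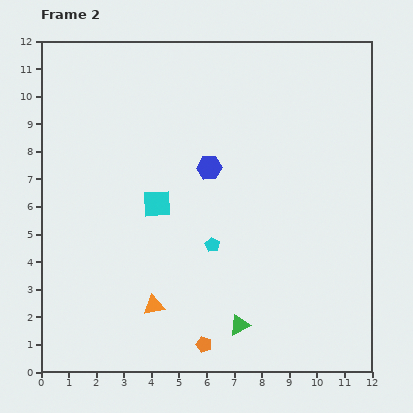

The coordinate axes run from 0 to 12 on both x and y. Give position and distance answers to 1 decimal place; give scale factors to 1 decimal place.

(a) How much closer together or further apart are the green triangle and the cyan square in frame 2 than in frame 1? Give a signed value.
+1.8

Distance in frame 1: 3.5. Distance in frame 2: 5.3.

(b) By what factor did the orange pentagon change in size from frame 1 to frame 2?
0.7×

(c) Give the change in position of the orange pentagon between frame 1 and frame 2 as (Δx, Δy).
(4.3, 0.0)

The orange pentagon was at (1.6, 1.0) in frame 1 and (5.9, 1.0) in frame 2.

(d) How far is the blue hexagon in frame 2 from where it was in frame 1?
3.7

The blue hexagon moved from (9.6, 8.6) to (6.1, 7.4), a distance of √(3.5² + 1.2²) ≈ 3.7.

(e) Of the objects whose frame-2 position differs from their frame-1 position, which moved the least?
the cyan square

(moved 1.0)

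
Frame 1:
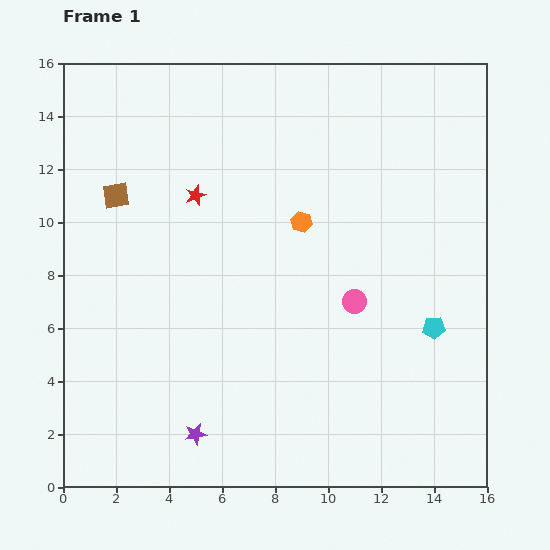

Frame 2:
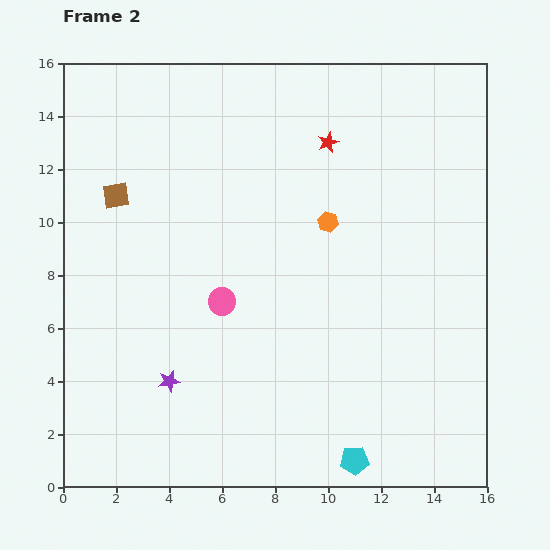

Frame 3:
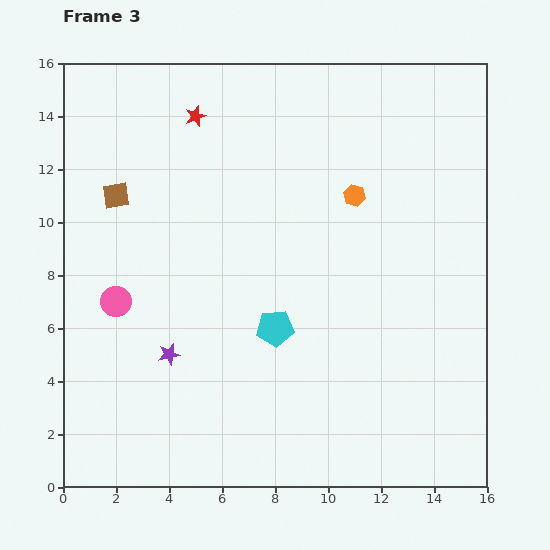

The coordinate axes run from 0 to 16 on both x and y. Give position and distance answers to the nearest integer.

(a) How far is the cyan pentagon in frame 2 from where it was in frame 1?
6

The cyan pentagon moved from (14, 6) to (11, 1), a distance of √(3² + 5²) ≈ 6.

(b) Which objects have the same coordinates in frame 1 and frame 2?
the brown square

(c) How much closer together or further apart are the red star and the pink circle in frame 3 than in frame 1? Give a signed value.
+1

Distance in frame 1: 7. Distance in frame 3: 8.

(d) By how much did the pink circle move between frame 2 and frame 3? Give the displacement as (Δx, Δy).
(-4, 0)

The pink circle was at (6, 7) in frame 2 and (2, 7) in frame 3.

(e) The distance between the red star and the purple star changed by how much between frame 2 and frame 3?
-2

Distance in frame 2: 11. Distance in frame 3: 9.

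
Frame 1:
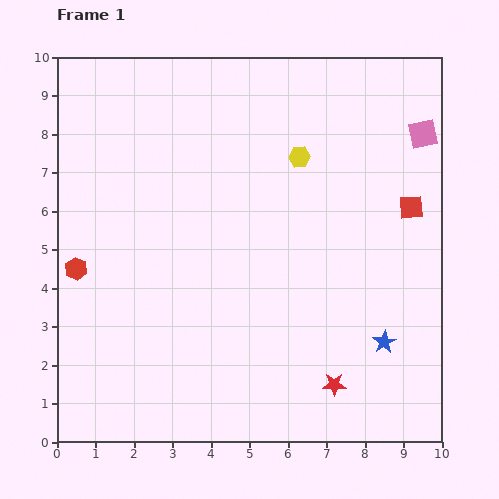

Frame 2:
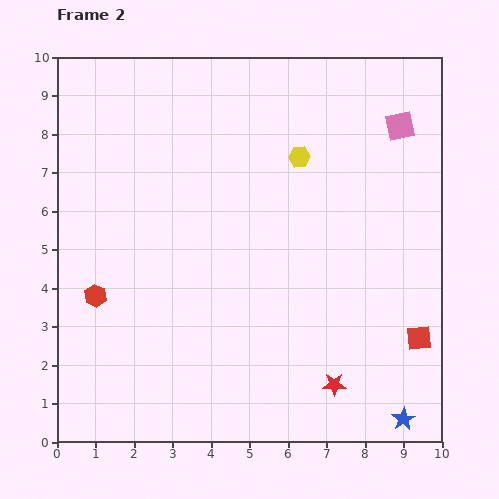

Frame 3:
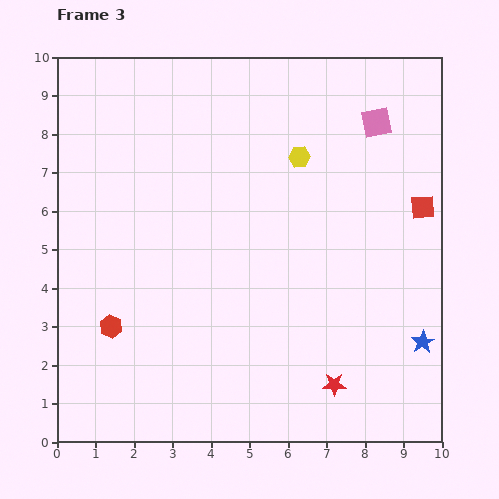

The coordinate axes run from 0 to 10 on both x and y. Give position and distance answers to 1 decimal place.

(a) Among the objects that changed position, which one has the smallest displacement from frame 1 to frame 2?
the pink square

(moved 0.6)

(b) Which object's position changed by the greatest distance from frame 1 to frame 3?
the red hexagon

(moved 1.7; next 1.2)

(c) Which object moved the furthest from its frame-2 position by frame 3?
the red square

(moved 3.4; next 2.1)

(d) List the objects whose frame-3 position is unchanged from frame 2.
the yellow hexagon, the red star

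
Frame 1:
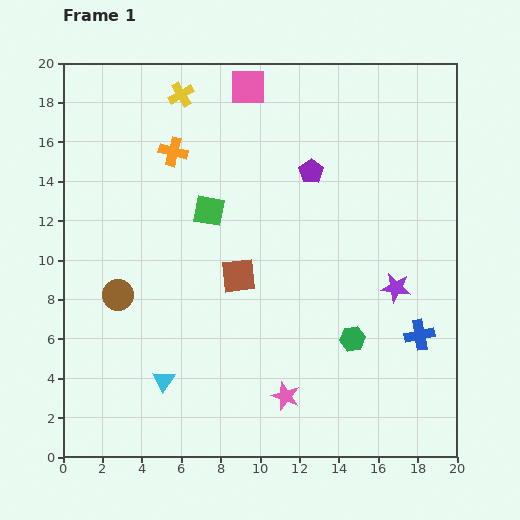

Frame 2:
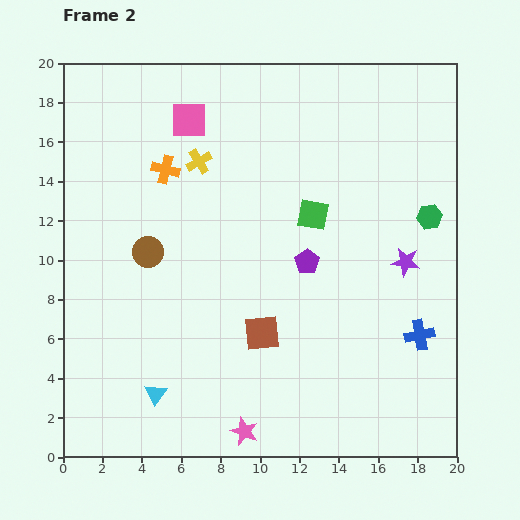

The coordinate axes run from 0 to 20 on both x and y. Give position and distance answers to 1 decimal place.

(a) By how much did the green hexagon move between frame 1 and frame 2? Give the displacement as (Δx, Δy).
(3.9, 6.2)

The green hexagon was at (14.7, 6.0) in frame 1 and (18.6, 12.2) in frame 2.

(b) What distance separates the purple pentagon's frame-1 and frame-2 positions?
4.6

The purple pentagon moved from (12.6, 14.5) to (12.4, 9.9), a distance of √(0.2² + 4.6²) ≈ 4.6.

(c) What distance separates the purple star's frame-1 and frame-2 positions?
1.4

The purple star moved from (16.9, 8.6) to (17.4, 9.9), a distance of √(0.5² + 1.3²) ≈ 1.4.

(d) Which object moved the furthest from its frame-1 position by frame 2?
the green hexagon

(moved 7.3; next 5.3)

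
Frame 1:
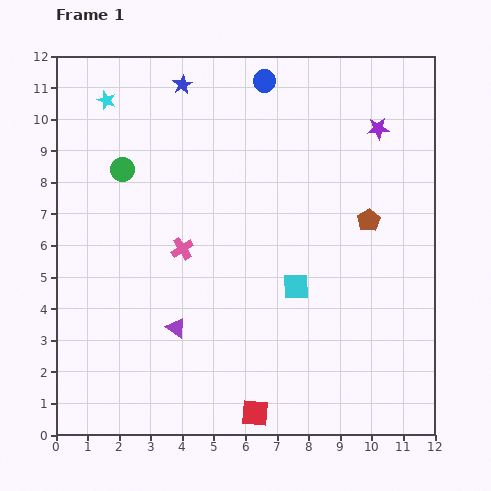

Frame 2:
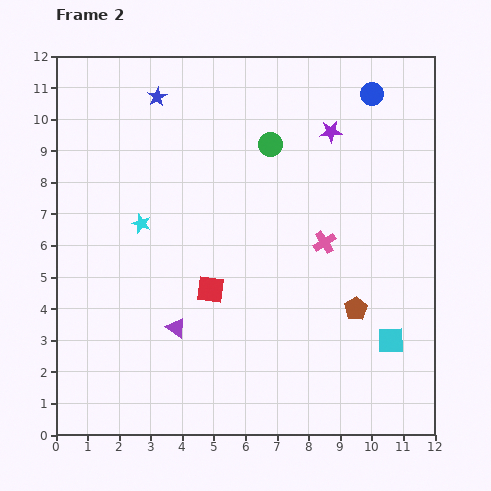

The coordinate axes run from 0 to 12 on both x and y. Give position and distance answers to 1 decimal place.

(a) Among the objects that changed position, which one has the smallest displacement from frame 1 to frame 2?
the blue star

(moved 0.9)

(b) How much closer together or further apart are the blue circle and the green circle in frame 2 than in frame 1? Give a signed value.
-1.7

Distance in frame 1: 5.3. Distance in frame 2: 3.6.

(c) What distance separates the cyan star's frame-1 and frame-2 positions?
4.1

The cyan star moved from (1.6, 10.6) to (2.7, 6.7), a distance of √(1.1² + 3.9²) ≈ 4.1.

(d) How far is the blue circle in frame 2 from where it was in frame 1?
3.4

The blue circle moved from (6.6, 11.2) to (10.0, 10.8), a distance of √(3.4² + 0.4²) ≈ 3.4.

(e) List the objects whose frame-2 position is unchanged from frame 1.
the purple triangle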